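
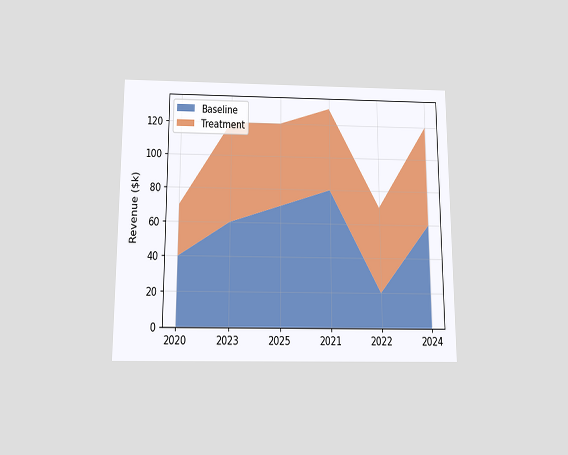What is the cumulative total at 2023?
$120k

The chart is viewed slightly from below. The stacked total at 2023 reaches $120k.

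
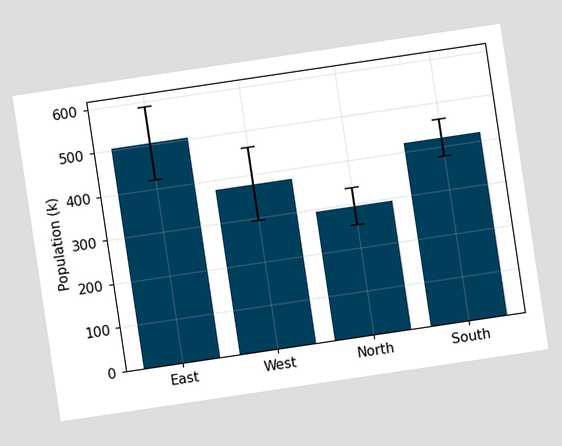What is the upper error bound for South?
The chart is tilted about 8° counter-clockwise. The South bar's upper whisker reaches 462k.

462k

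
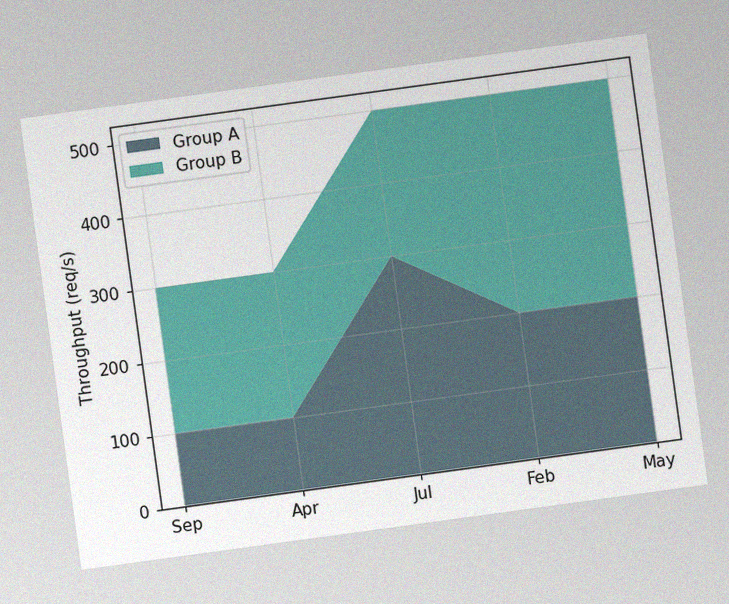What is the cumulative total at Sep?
The chart is tilted about 8° counter-clockwise, with some photo noise. The stacked total at Sep reaches 300req/s.

300req/s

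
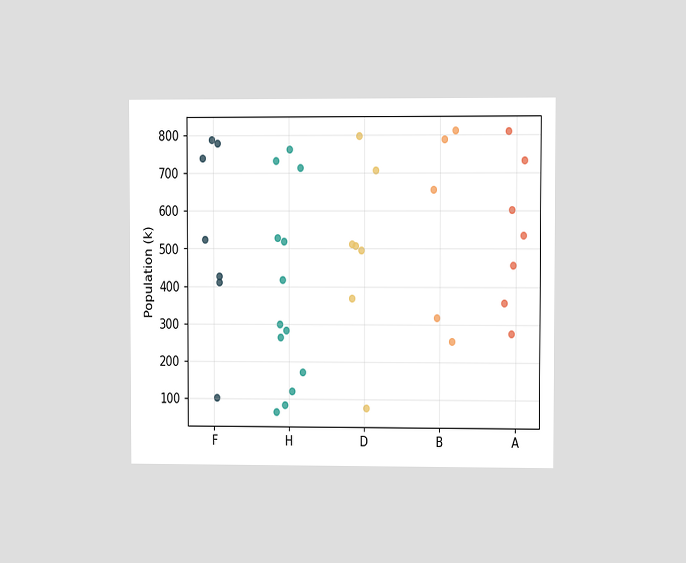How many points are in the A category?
The chart is viewed at a slight angle. Counting the markers in the A column gives 7.

7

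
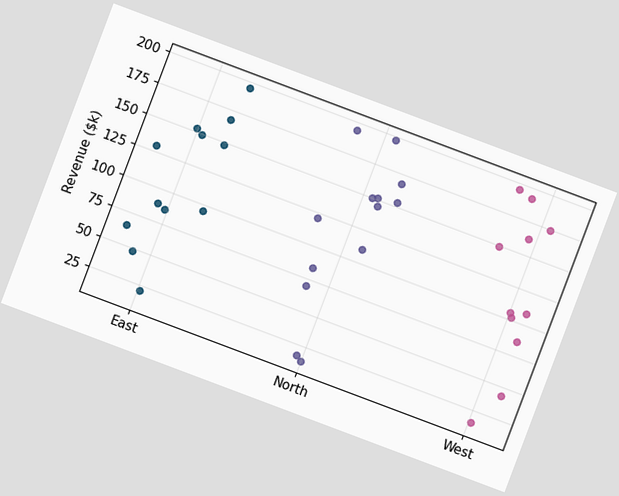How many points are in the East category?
The chart is tilted about 21° clockwise. Counting the markers in the East column gives 12.

12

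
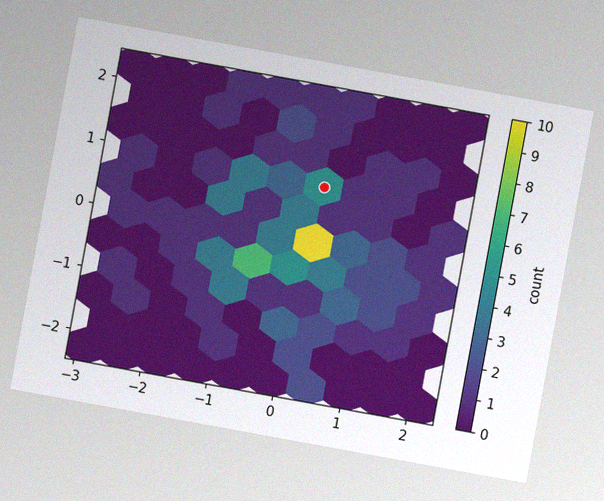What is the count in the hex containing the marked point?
5

The chart is tilted about 10° clockwise, with some photo noise. The marked hex reads 5 on the colorbar.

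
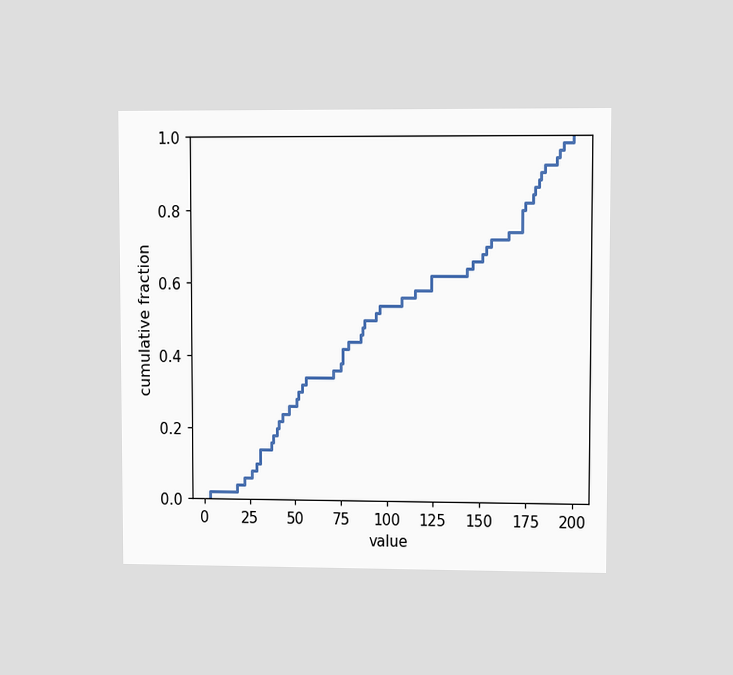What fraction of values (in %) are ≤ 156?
The chart is viewed at a slight angle. At x=156 the ECDF step is at 72%.

72%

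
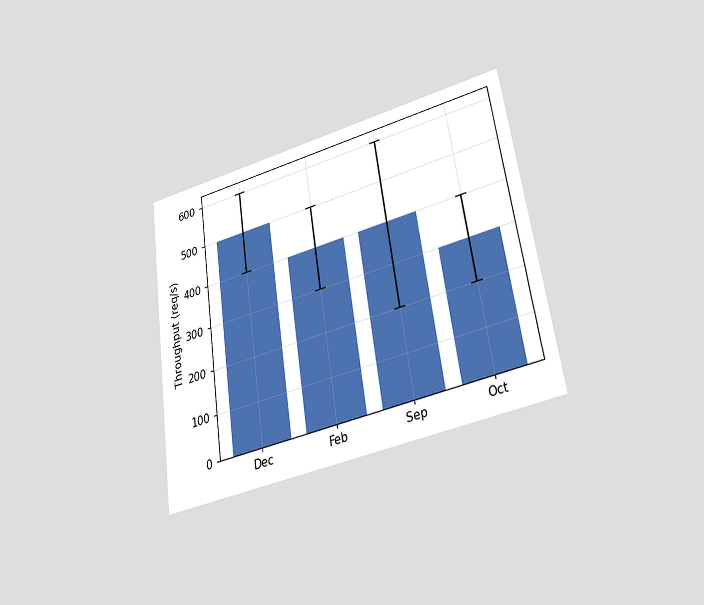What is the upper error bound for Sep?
The chart is tilted about 8° counter-clockwise and viewed slightly from below. The Sep bar's upper whisker reaches 600req/s.

600req/s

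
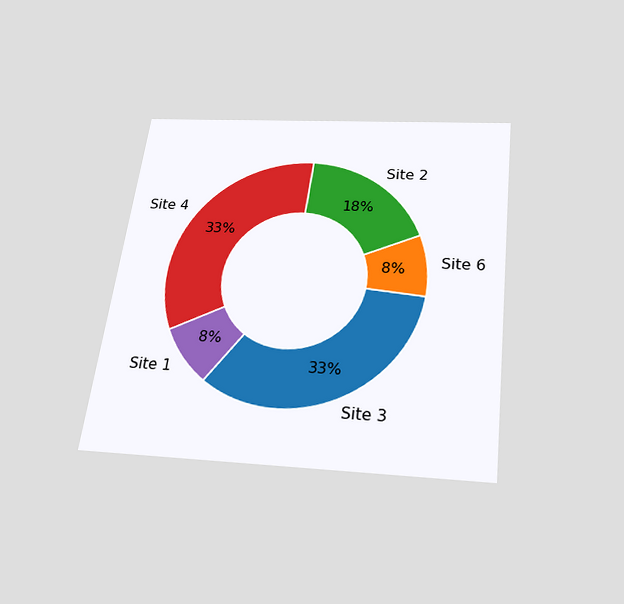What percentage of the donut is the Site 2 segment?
The chart is tilted about 7° clockwise and viewed slightly from below. The Site 2 segment takes up 18% of the ring.

18%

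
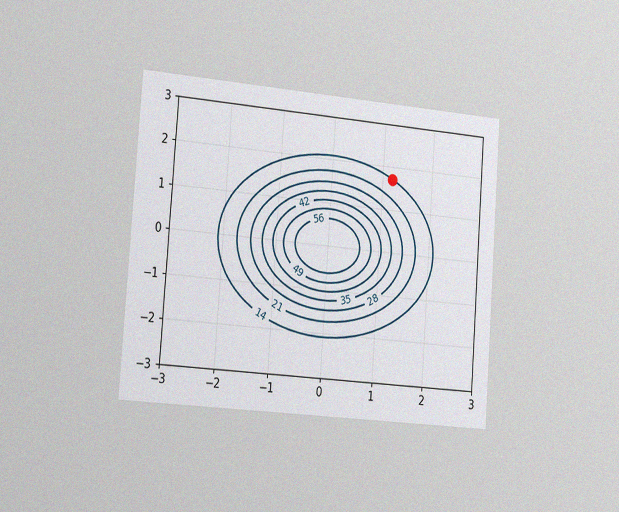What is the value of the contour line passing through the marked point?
The chart is tilted about 4° clockwise and viewed slightly from the left, with some photo noise. The marked point sits on the contour labelled 14.

14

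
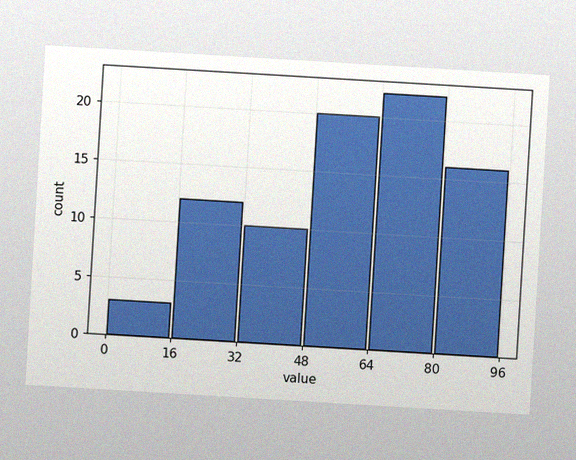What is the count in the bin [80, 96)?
The chart is tilted about 3° clockwise, with some photo noise. The [80, 96) bin has height 16.

16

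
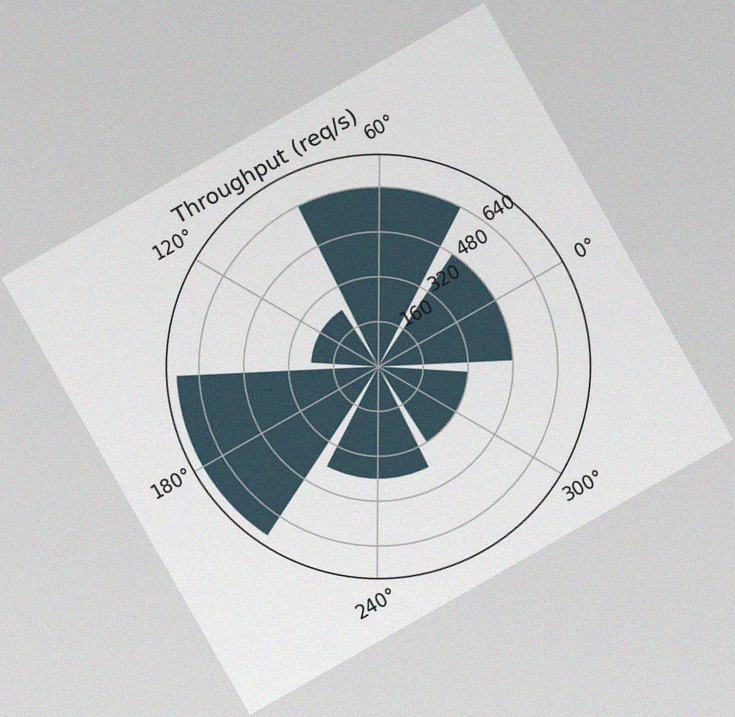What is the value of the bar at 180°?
720req/s

The chart is tilted about 30° counter-clockwise, with some photo noise. The bar at 180° reaches 720req/s on the radial axis.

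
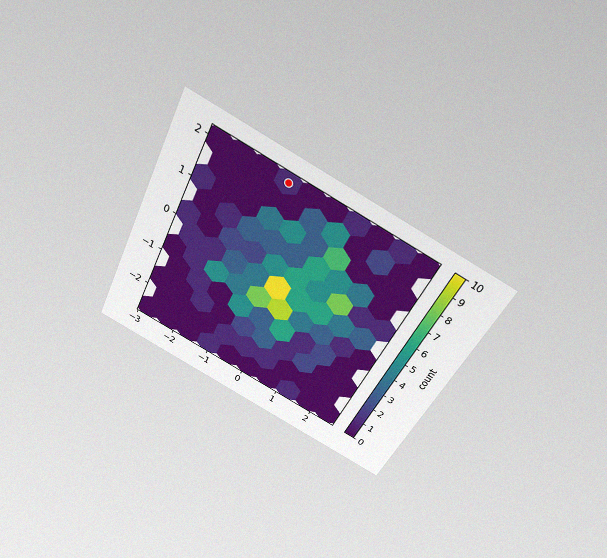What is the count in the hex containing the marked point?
1

The chart is tilted about 26° clockwise and viewed slightly from above, with some photo noise. The marked hex reads 1 on the colorbar.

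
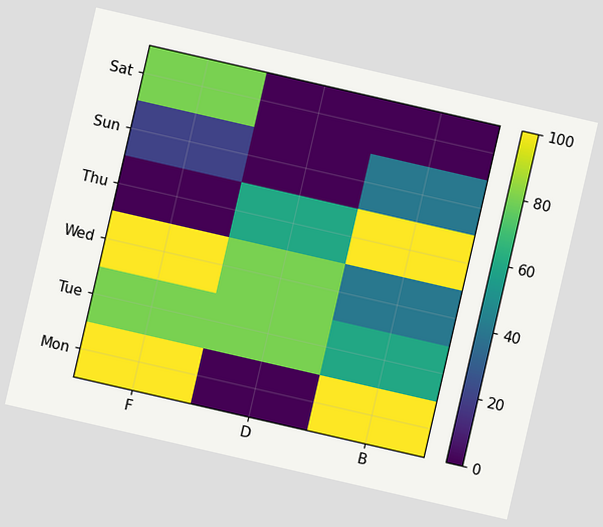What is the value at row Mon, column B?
100

The chart is tilted about 13° clockwise. Matching cell (Mon, B) against the colorbar gives 100.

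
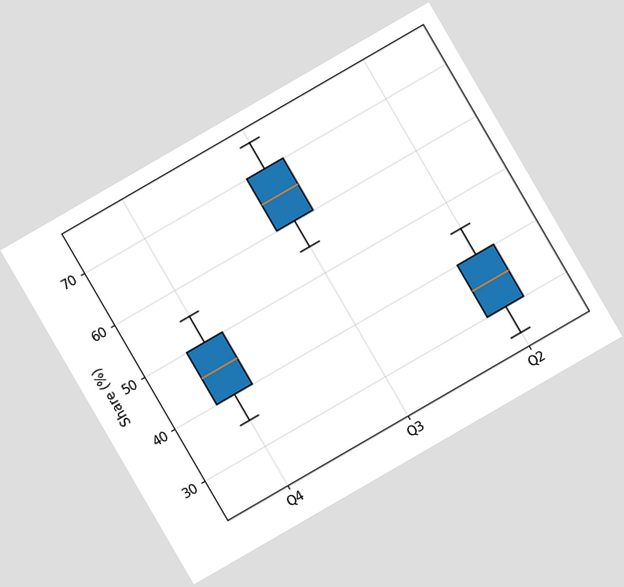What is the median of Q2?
35%

The chart is tilted about 30° counter-clockwise. The median line in the Q2 box sits at 35%.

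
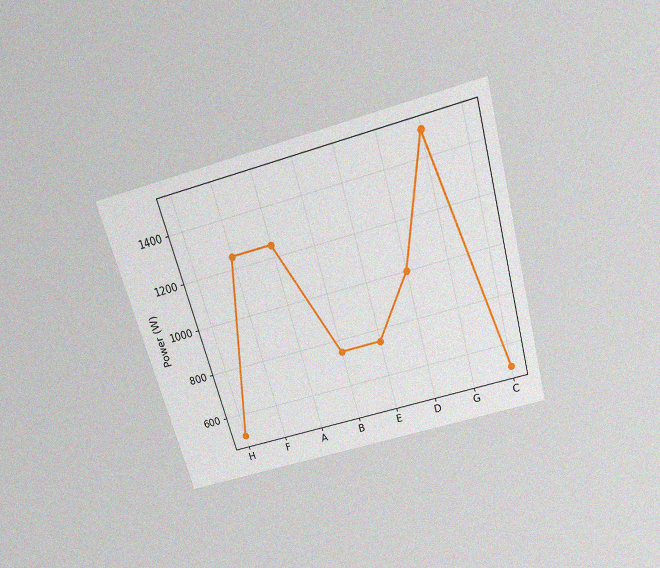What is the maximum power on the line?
The chart is tilted about 16° counter-clockwise and viewed slightly from above, with some photo noise. The highest point is at G, and reading across to the y-axis gives 1500W.

1500W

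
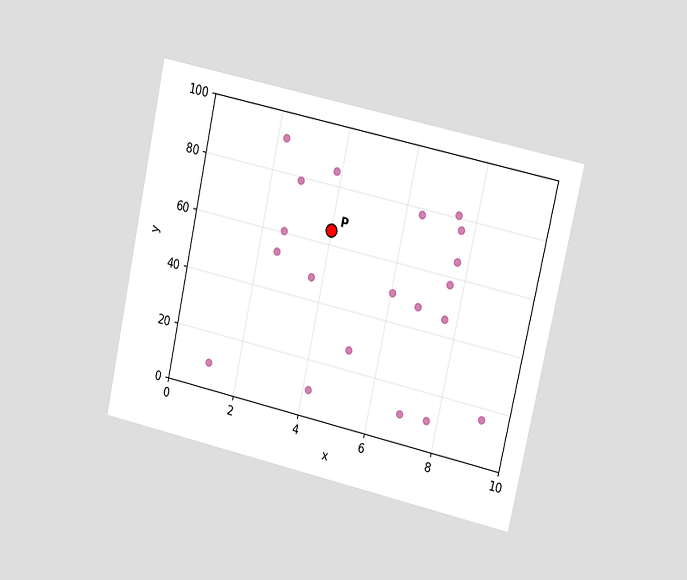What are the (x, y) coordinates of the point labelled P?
(4, 65)

The chart is tilted about 12° clockwise and viewed at a slight angle. Following the gridlines from P to each axis, P sits at (4, 65).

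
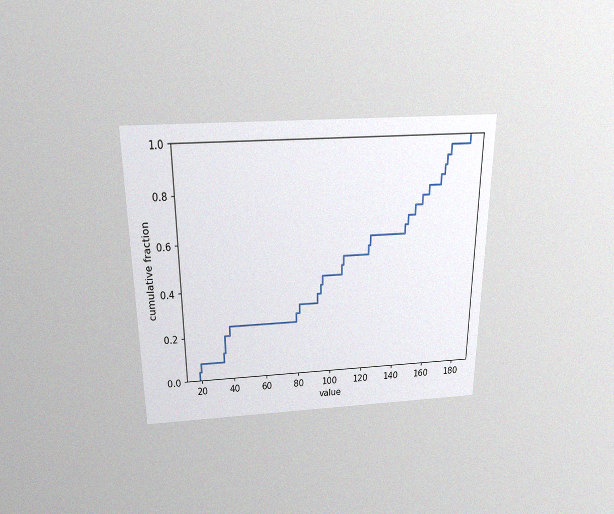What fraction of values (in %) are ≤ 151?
The chart is viewed slightly from above, with some photo noise. At x=151 the ECDF step is at 72%.

72%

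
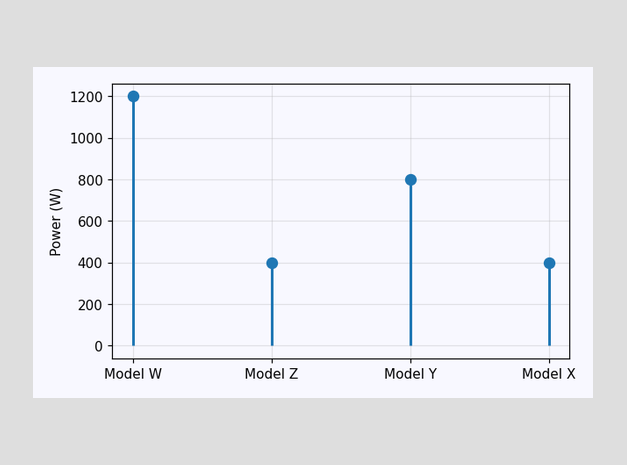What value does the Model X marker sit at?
400W

The Model X marker sits at 400W.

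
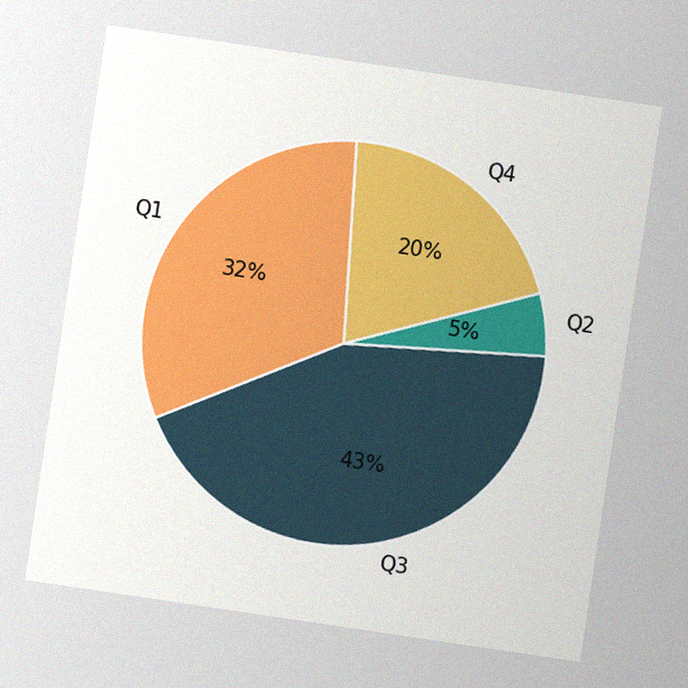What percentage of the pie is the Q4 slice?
The chart is tilted about 8° clockwise, with some photo noise. The Q4 slice takes up 20% of the pie.

20%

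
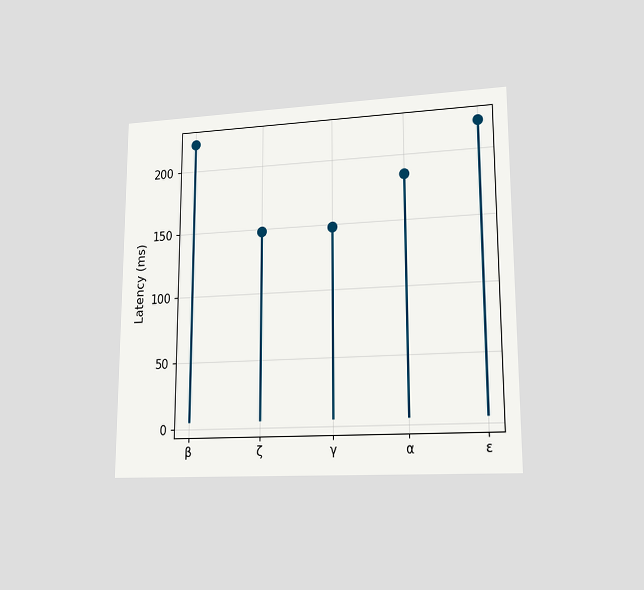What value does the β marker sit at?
222ms

The chart is viewed at a slight angle. The β marker sits at 222ms.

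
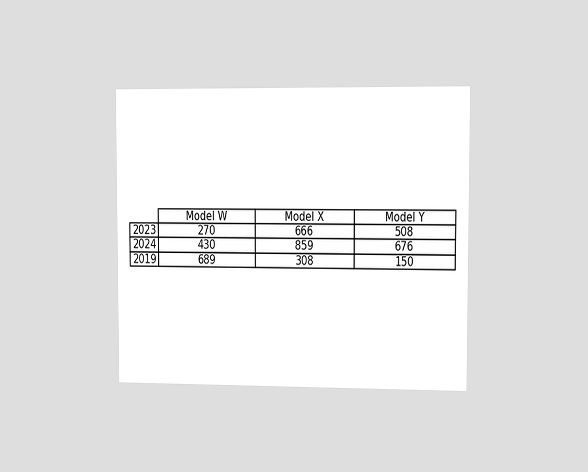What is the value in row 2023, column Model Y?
508

The chart is viewed slightly from the right. The (2023, Model Y) cell reads 508.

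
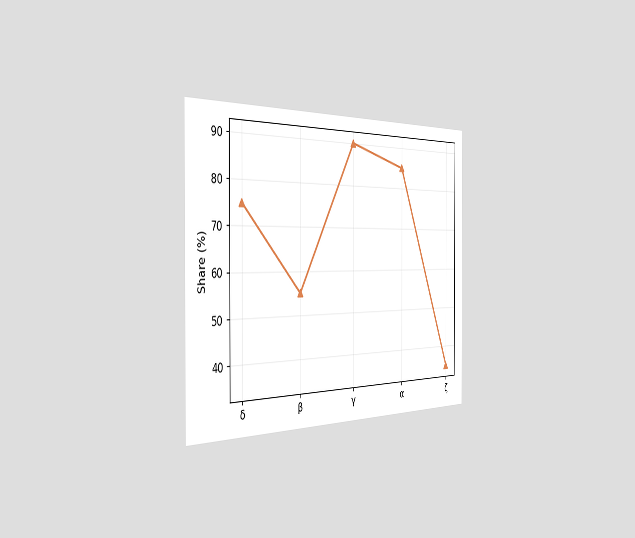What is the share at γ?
The chart is viewed slightly from the left. At γ, the line is at 90%.

90%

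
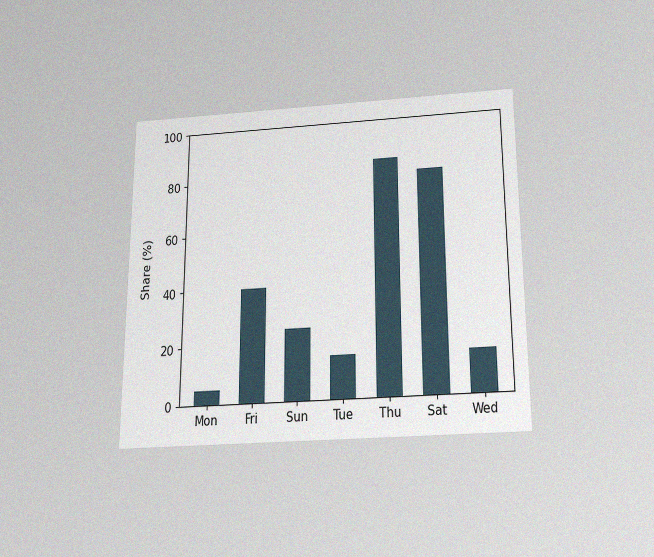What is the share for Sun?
The chart is viewed slightly from below, with some photo noise. Reading along the chart's y-axis, the Sun bar reaches 25%.

25%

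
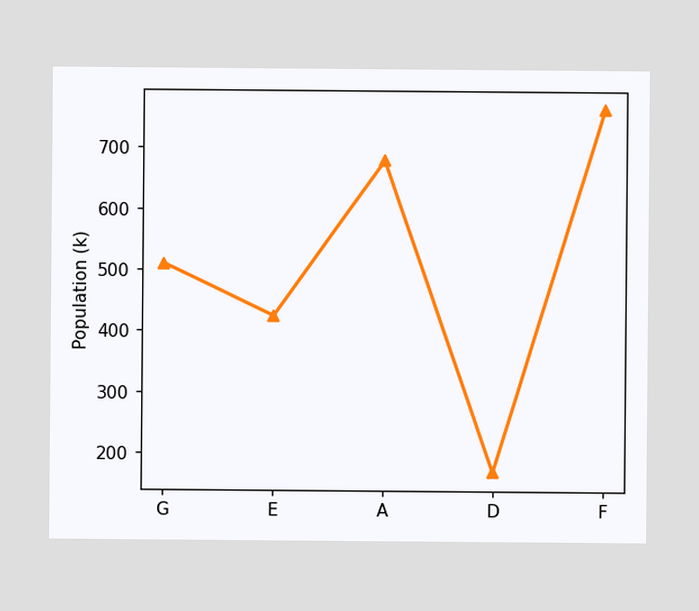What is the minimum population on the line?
170k

The lowest point is at D, and reading across to the y-axis gives 170k.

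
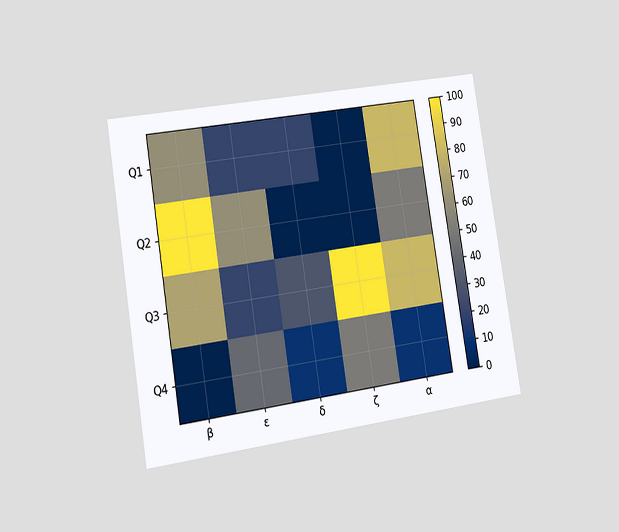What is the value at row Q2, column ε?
60

The chart is tilted about 9° counter-clockwise and viewed slightly from the left. Matching cell (Q2, ε) against the colorbar gives 60.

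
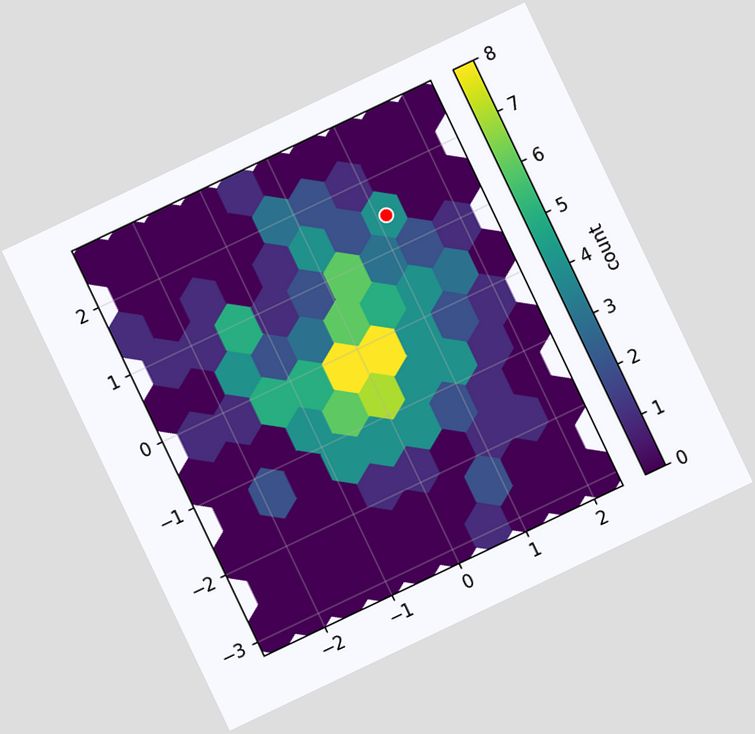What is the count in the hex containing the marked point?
4

The chart is tilted about 25° counter-clockwise. The marked hex reads 4 on the colorbar.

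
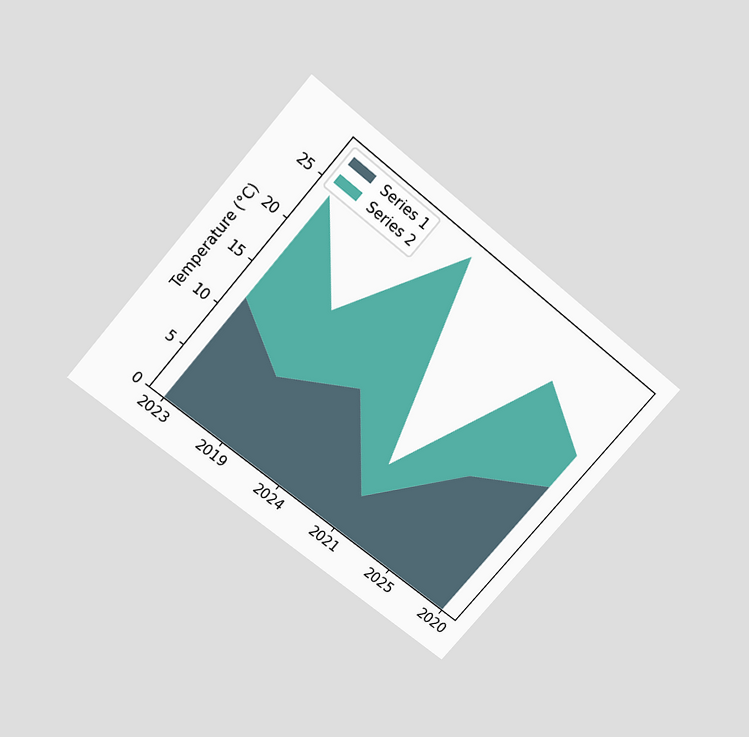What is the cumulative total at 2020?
The chart is tilted about 40° clockwise and viewed slightly from above. The stacked total at 2020 reaches 20°C.

20°C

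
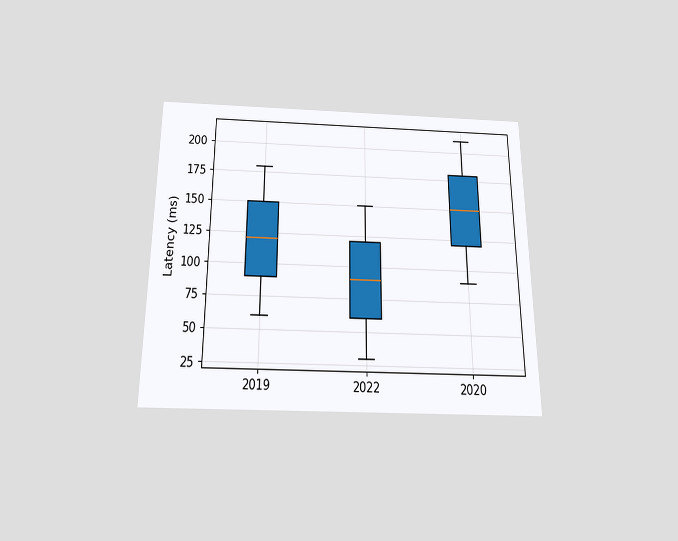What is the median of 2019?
120ms

The chart is viewed slightly from below. The median line in the 2019 box sits at 120ms.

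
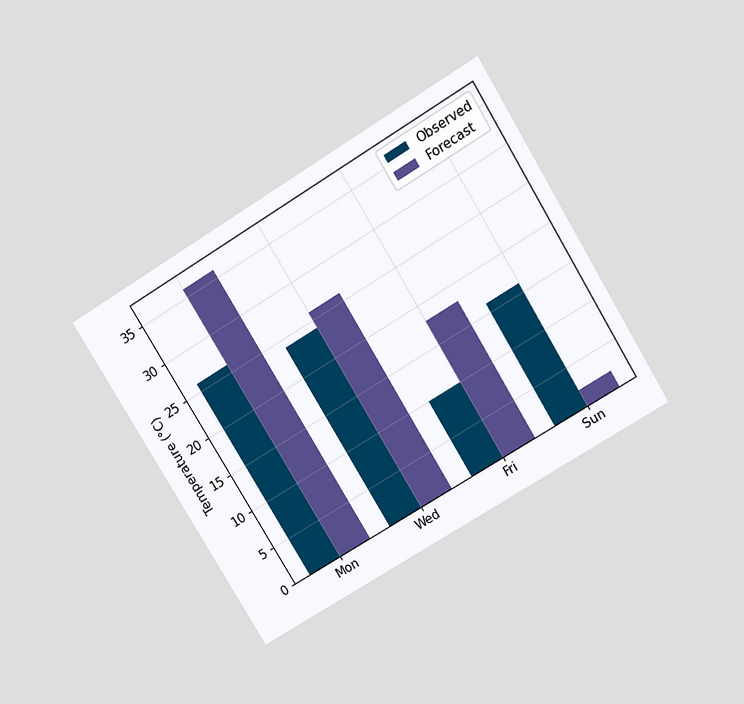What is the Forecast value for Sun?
2°C

The chart is tilted about 31° counter-clockwise and viewed slightly from above. The Forecast bar at Sun reaches 2°C on the y-axis.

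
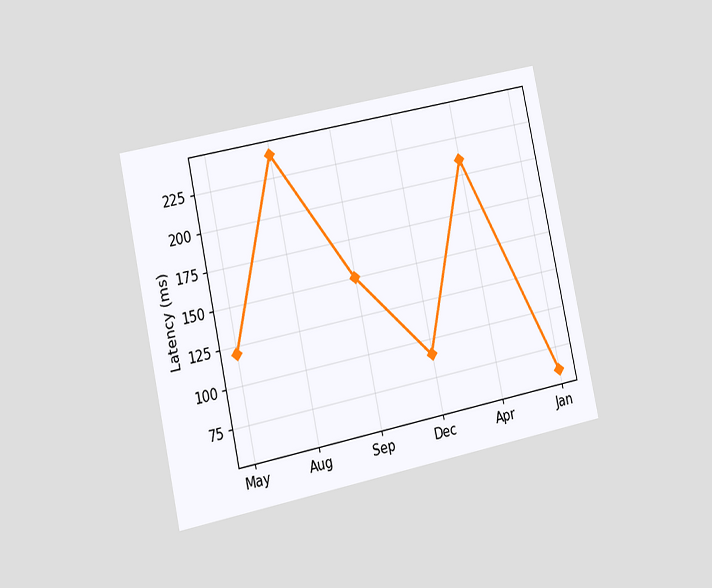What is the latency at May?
The chart is tilted about 12° counter-clockwise and viewed slightly from the left. At May, the line is at 120ms.

120ms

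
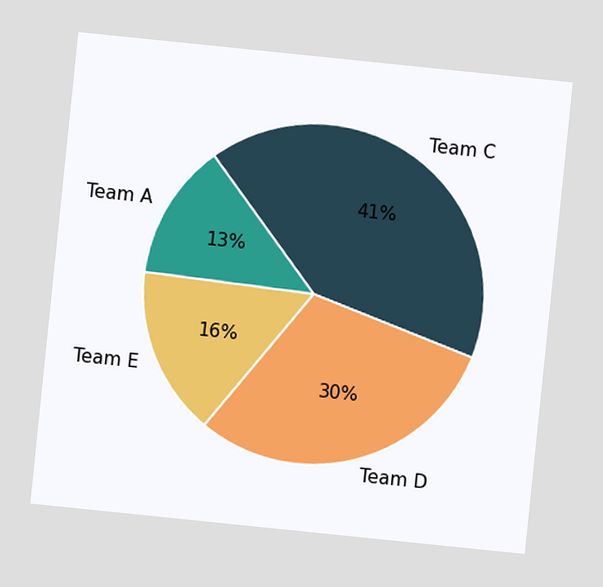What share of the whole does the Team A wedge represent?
13%

The chart is tilted about 6° clockwise. The Team A slice takes up 13% of the pie.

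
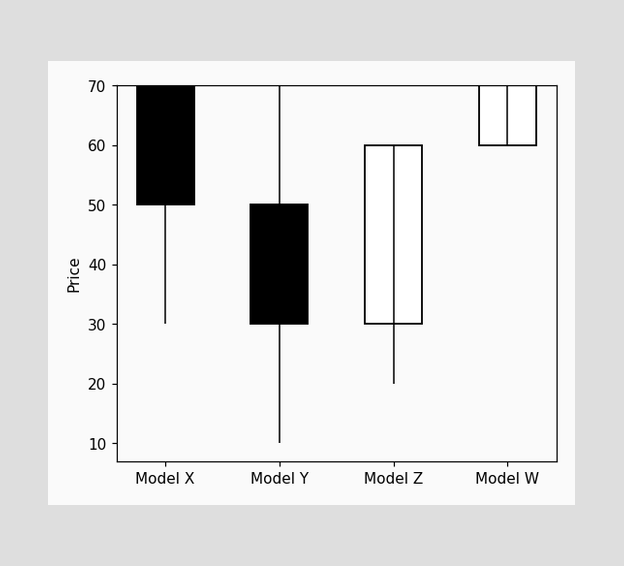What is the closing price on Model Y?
30

The Model Y candle closes at 30.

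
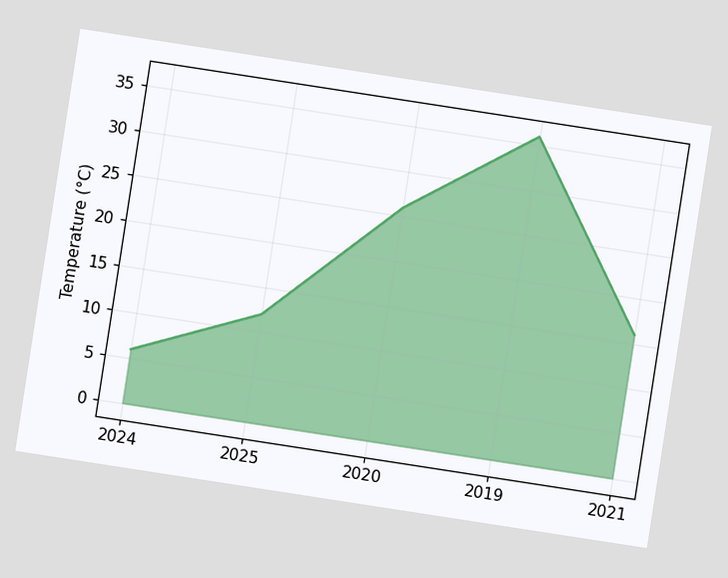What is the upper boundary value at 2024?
6°C

The chart is tilted about 9° clockwise. At 2024 the upper boundary is at 6°C.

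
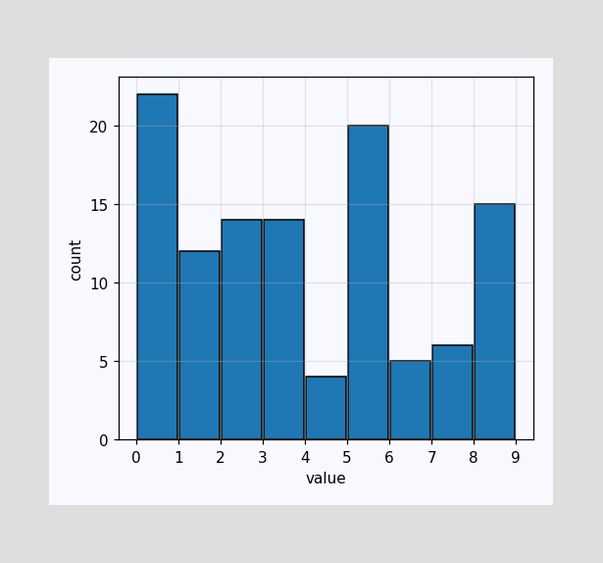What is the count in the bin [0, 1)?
The [0, 1) bin has height 22.

22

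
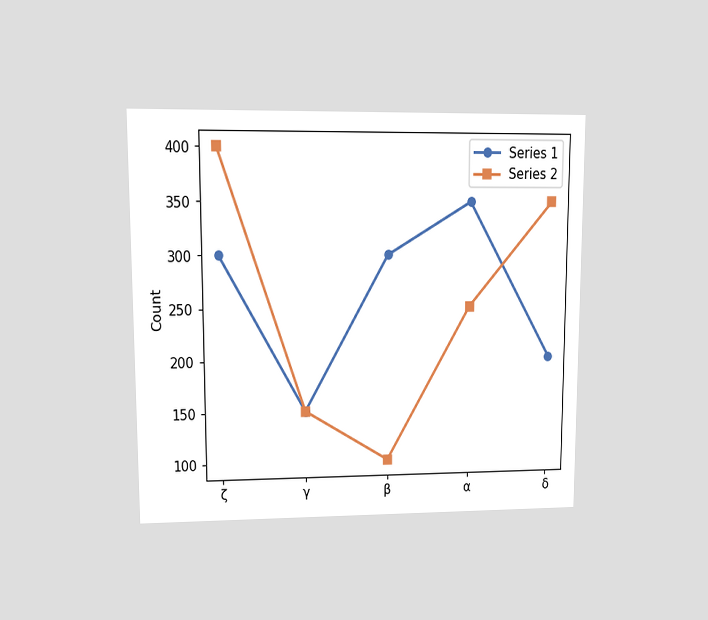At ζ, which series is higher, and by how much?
The chart is viewed at a slight angle. At ζ, Series 2 sits above the other line by 100.

Series 2, by 100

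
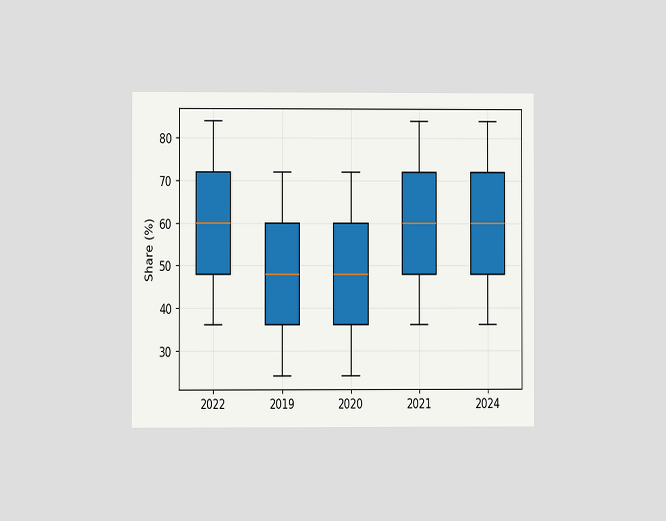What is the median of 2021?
The chart is viewed at a slight angle. The median line in the 2021 box sits at 60%.

60%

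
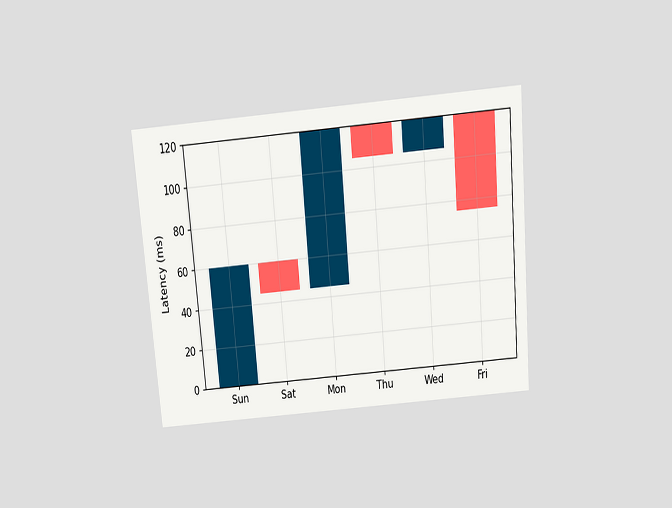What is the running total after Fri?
The chart is tilted about 5° counter-clockwise and viewed slightly from above. After Fri the running total reaches 75ms.

75ms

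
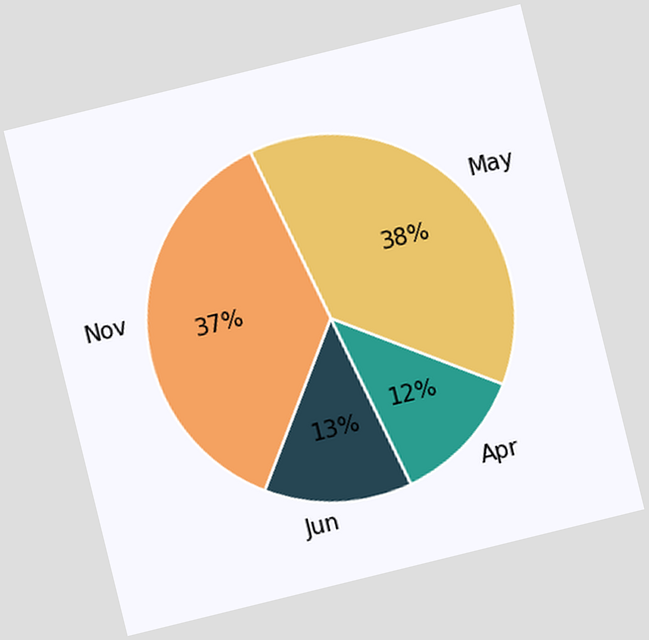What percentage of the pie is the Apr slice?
The chart is tilted about 14° counter-clockwise. The Apr slice takes up 12% of the pie.

12%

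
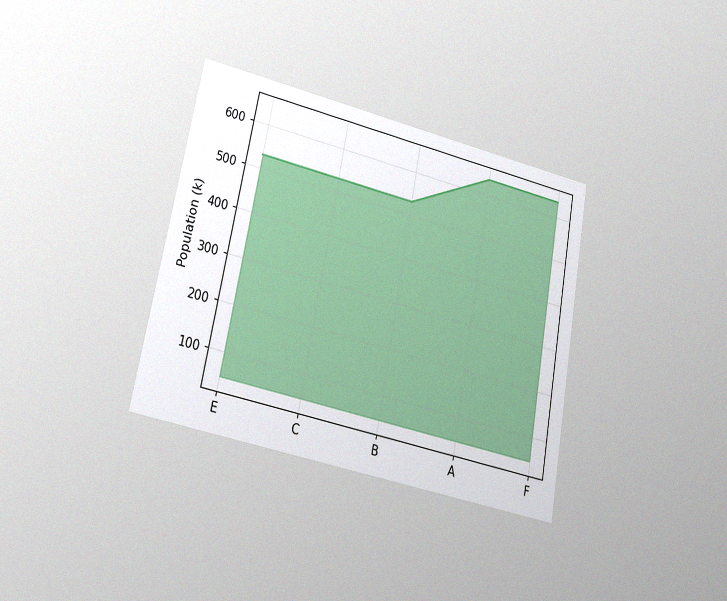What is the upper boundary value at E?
530k

The chart is tilted about 11° clockwise and viewed at a slight angle, with some photo noise. At E the upper boundary is at 530k.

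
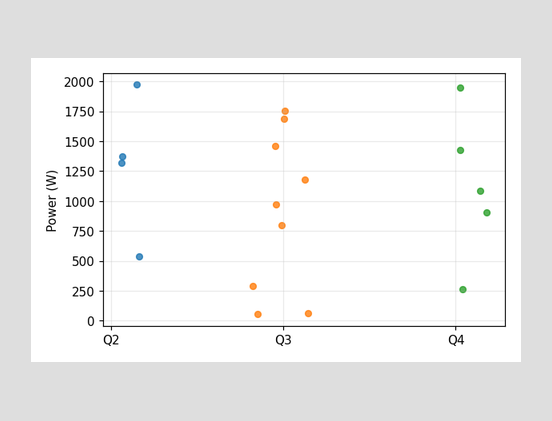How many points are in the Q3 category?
Counting the markers in the Q3 column gives 9.

9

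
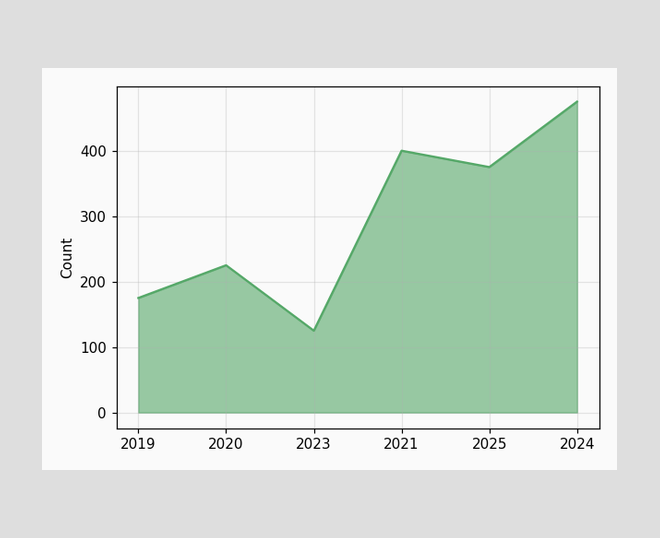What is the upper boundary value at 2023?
125

At 2023 the upper boundary is at 125.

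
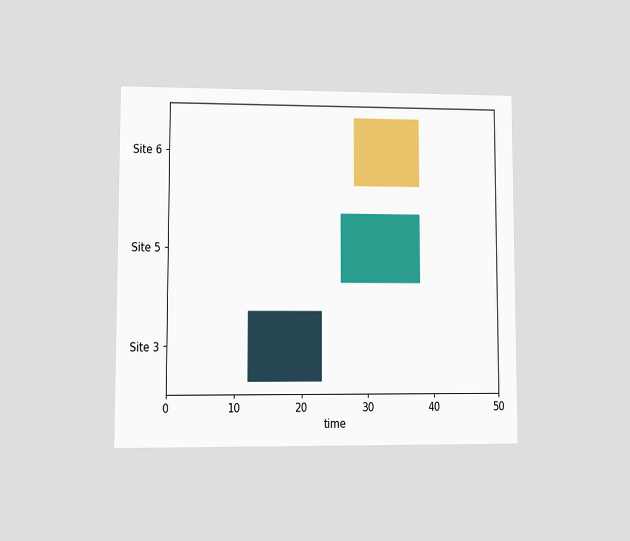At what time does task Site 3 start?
The chart is viewed at a slight angle. The Site 3 bar begins at t=12.

12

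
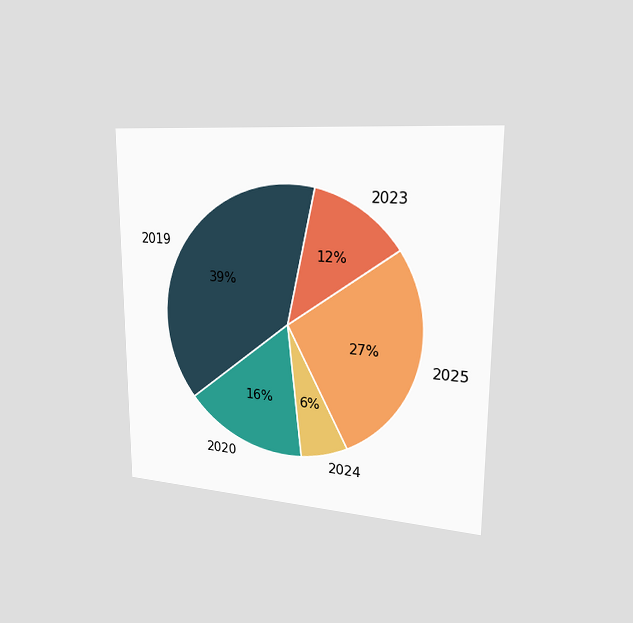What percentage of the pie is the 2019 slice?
The chart is viewed slightly from the right. The 2019 slice takes up 39% of the pie.

39%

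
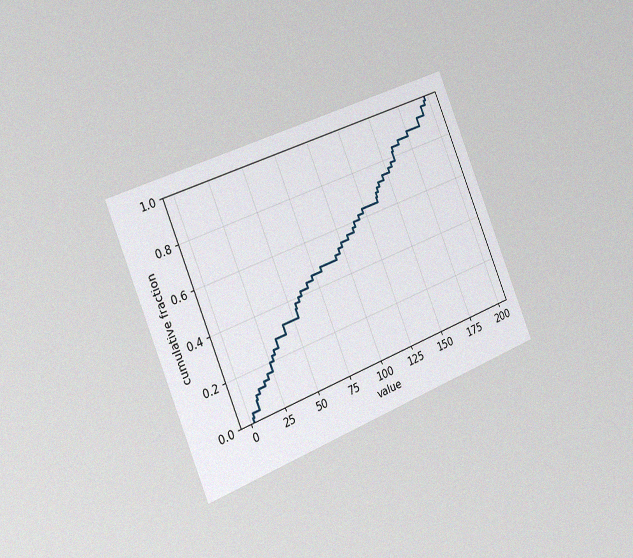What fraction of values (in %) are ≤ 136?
66%

The chart is tilted about 22° counter-clockwise and viewed slightly from the left, with some photo noise. At x=136 the ECDF step is at 66%.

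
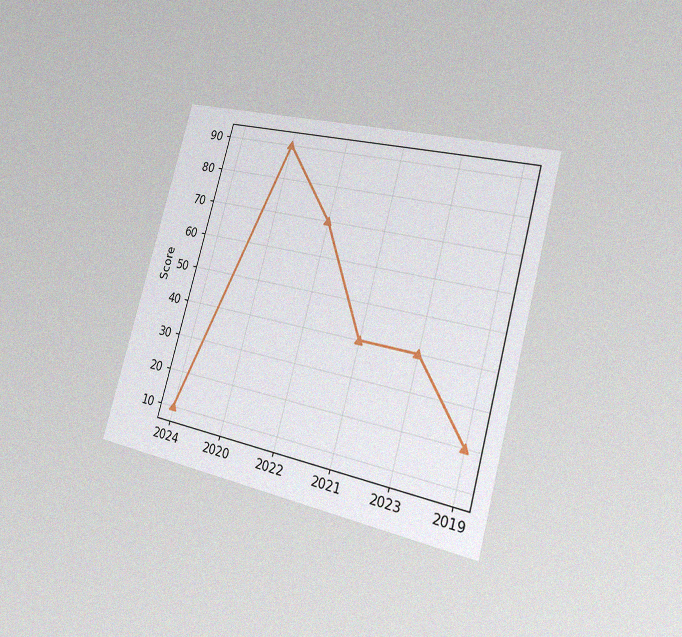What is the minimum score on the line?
The chart is tilted about 15° clockwise and viewed slightly from the right, with some photo noise. The lowest point is at 2024, and reading across to the y-axis gives 10.

10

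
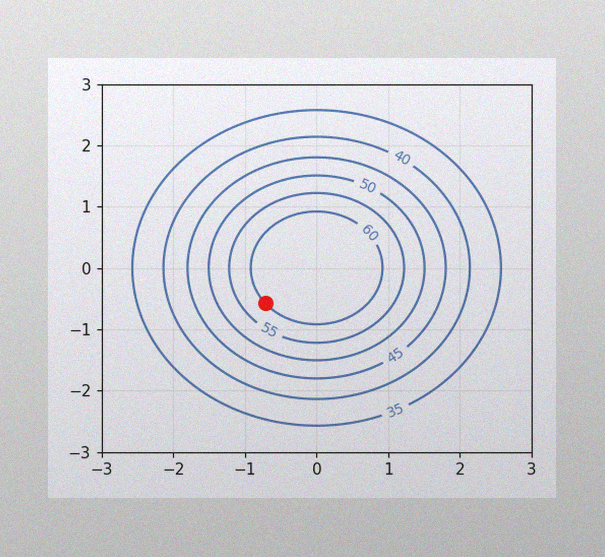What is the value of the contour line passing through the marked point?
The image has some photo noise and uneven lighting. The marked point sits on the contour labelled 60.

60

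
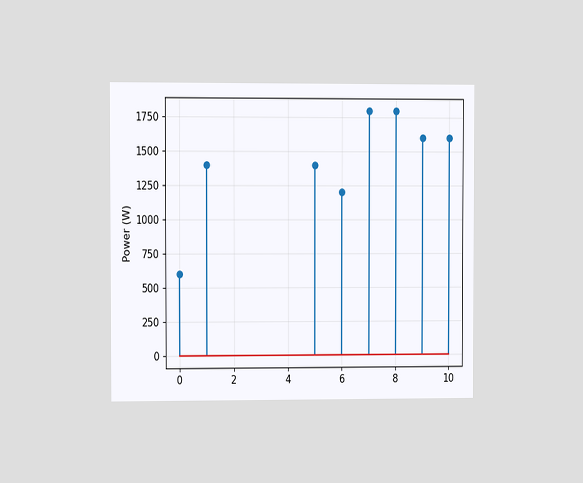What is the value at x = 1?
The chart is viewed at a slight angle. The stem at x=1 reaches 1400W.

1400W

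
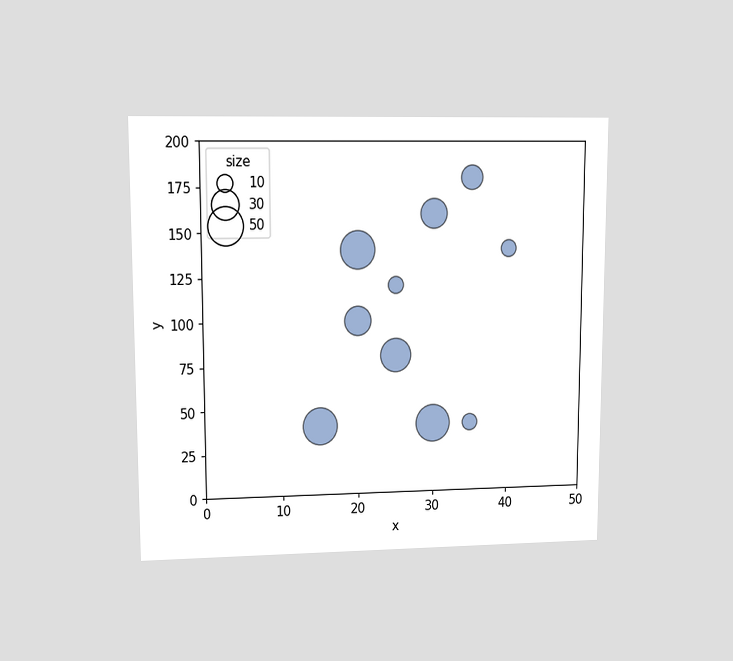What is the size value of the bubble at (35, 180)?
The chart is viewed at a slight angle. Matching the bubble at (35, 180) against the size legend gives 20.

20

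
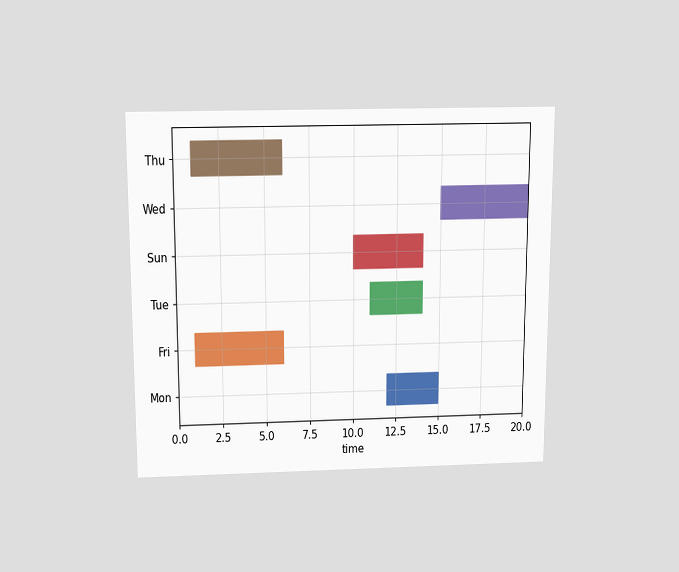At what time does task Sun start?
10

The chart is viewed slightly from above. The Sun bar begins at t=10.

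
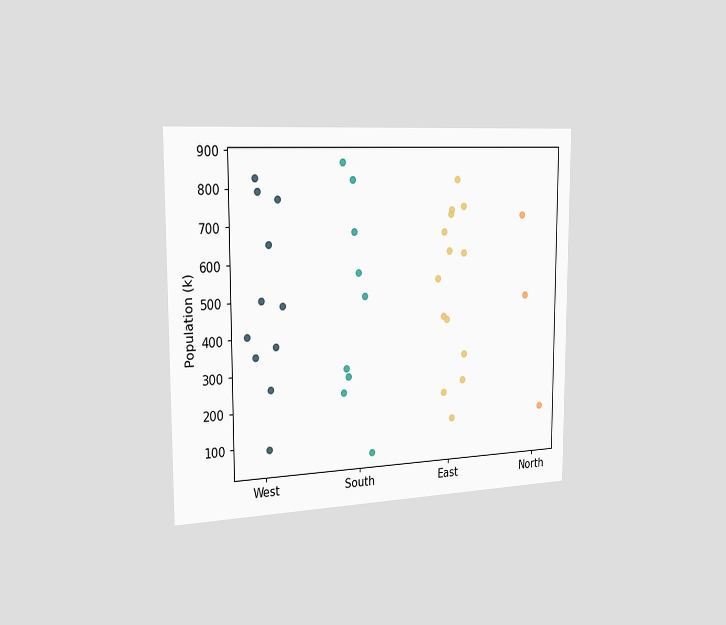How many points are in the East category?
14

The chart is viewed slightly from the left. Counting the markers in the East column gives 14.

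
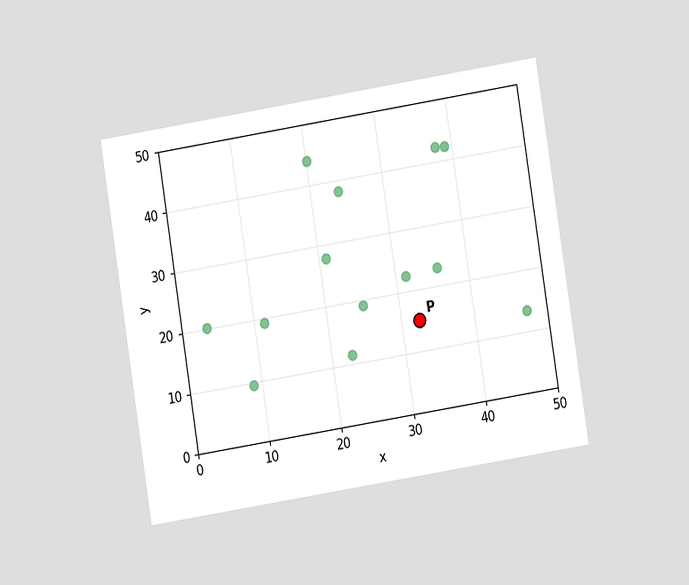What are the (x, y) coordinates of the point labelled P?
(32.5, 15)

The chart is tilted about 9° counter-clockwise and viewed at a slight angle. Following the gridlines from P to each axis, P sits at (32.5, 15).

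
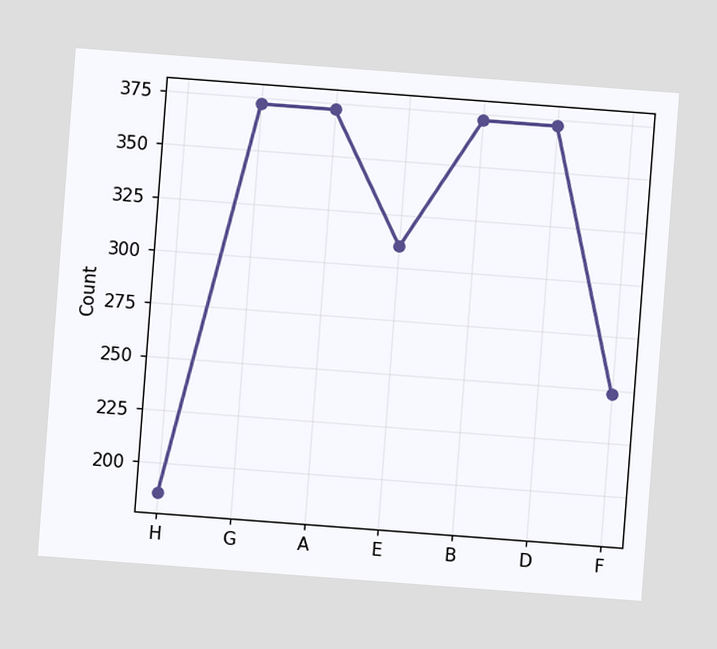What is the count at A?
The chart is tilted about 4° clockwise. At A, the line is at 372.

372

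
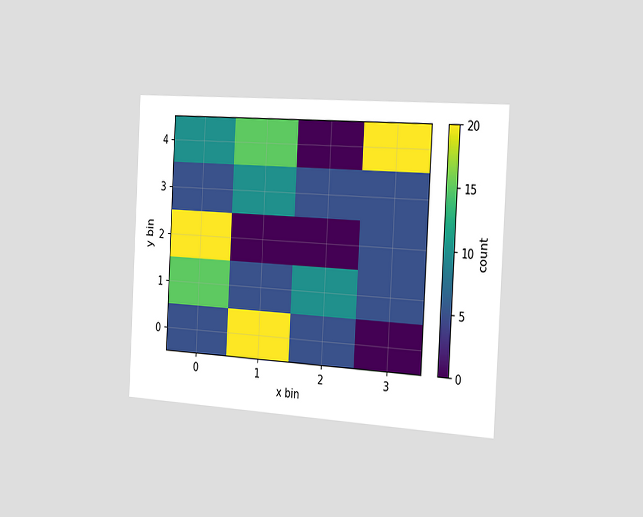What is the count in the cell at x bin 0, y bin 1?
The chart is tilted about 3° clockwise and viewed slightly from the right. Matching the cell (0, 1) against the colorbar gives 15.

15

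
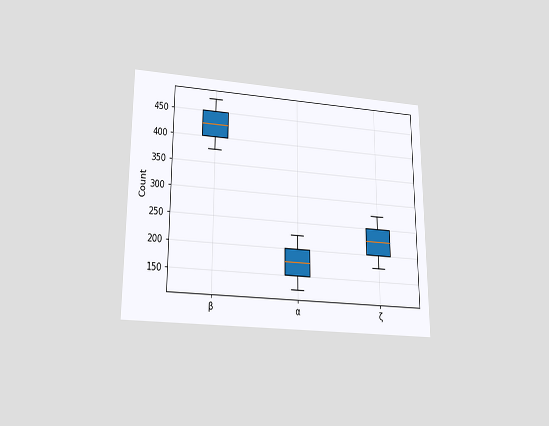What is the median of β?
The chart is viewed slightly from below. The median line in the β box sits at 425.

425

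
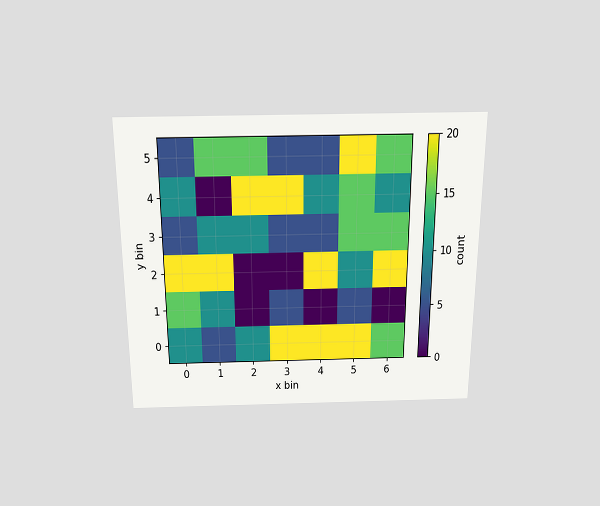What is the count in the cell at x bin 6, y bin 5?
15

The chart is viewed slightly from above. Matching the cell (6, 5) against the colorbar gives 15.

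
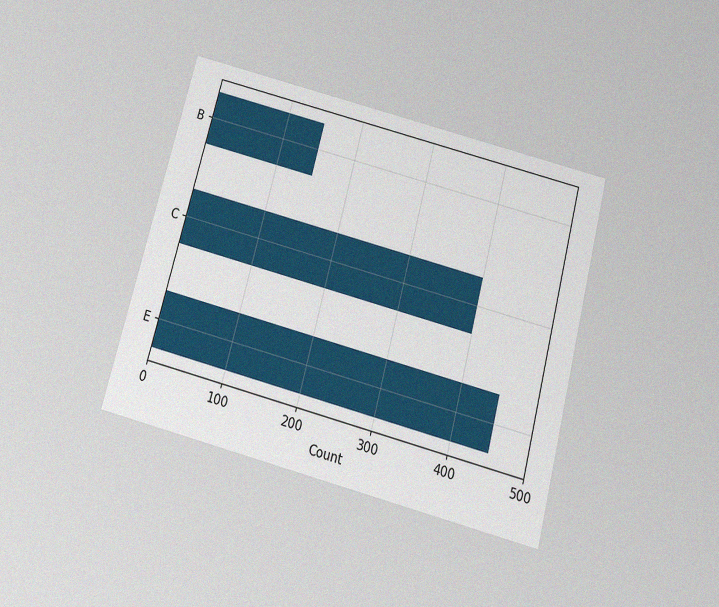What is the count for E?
The chart is tilted about 15° clockwise and viewed slightly from below, with some photo noise. Reading along the chart's x-axis, the E bar reaches 450.

450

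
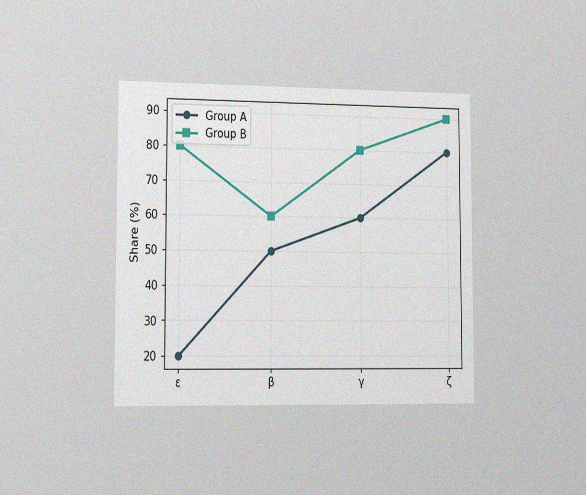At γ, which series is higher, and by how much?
The chart is viewed slightly from the left, with some photo noise. At γ, Group B sits above the other line by 20%.

Group B, by 20%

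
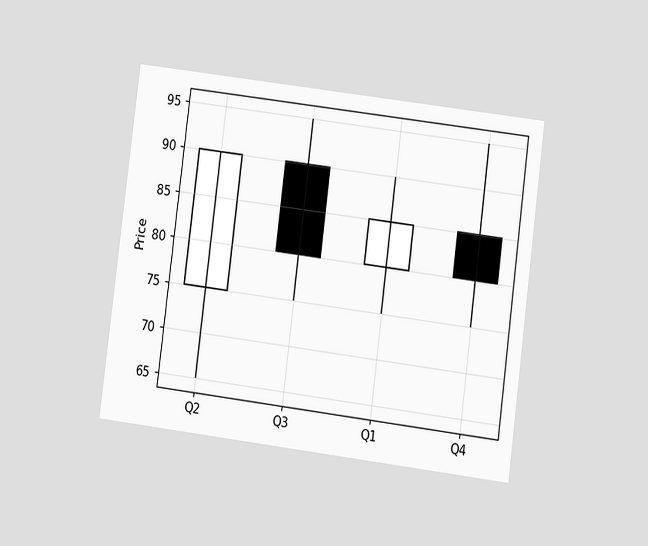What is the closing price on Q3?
80

The chart is tilted about 7° clockwise and viewed at a slight angle. The Q3 candle closes at 80.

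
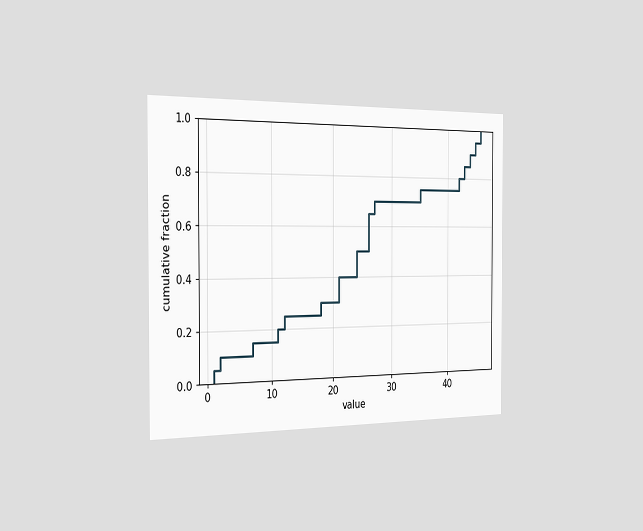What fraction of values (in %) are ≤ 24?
The chart is viewed slightly from the left. At x=24 the ECDF step is at 50%.

50%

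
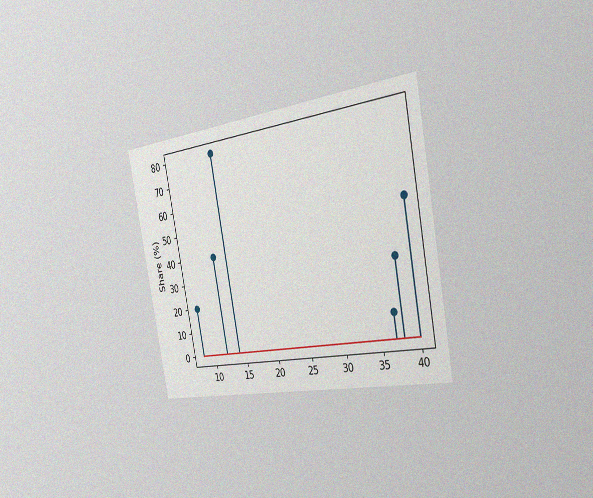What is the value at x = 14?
80%

The chart is tilted about 11° counter-clockwise and viewed slightly from the right, with some photo noise. The stem at x=14 reaches 80%.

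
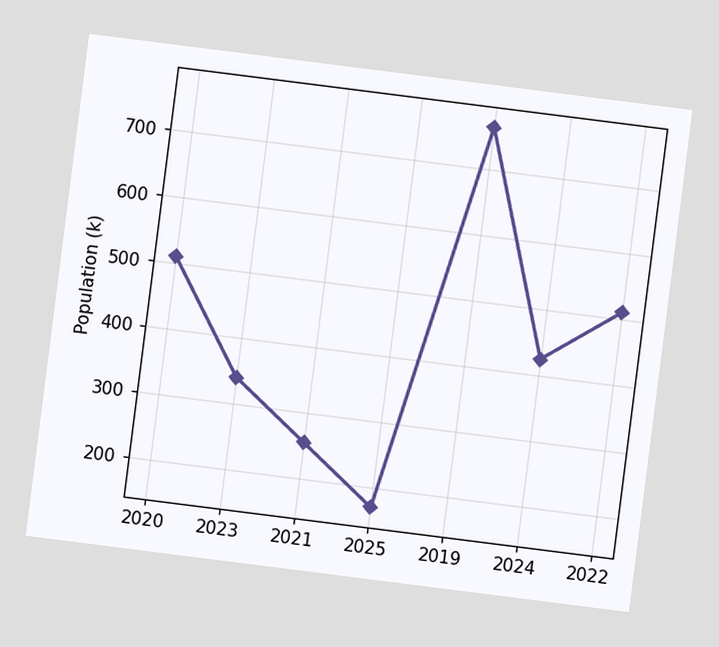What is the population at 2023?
340k

The chart is tilted about 7° clockwise. At 2023, the line is at 340k.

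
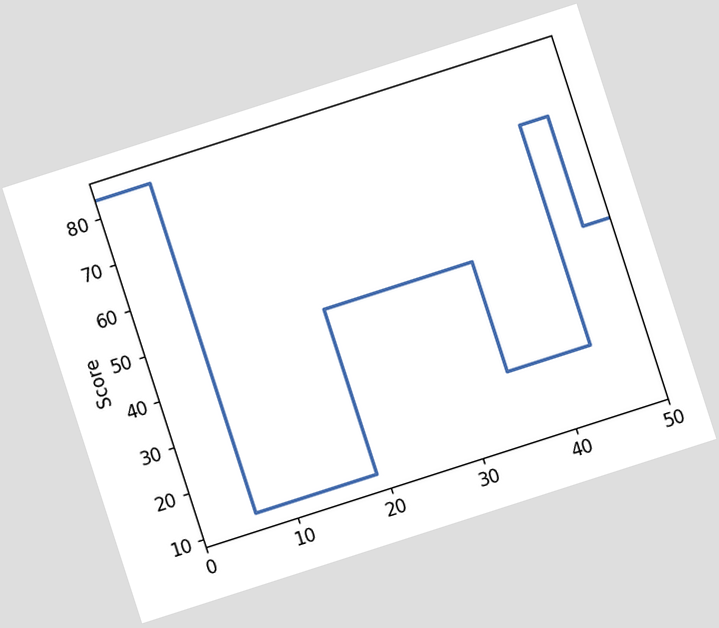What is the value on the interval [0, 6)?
84

The chart is tilted about 18° counter-clockwise. On [0, 6) the step sits at 84.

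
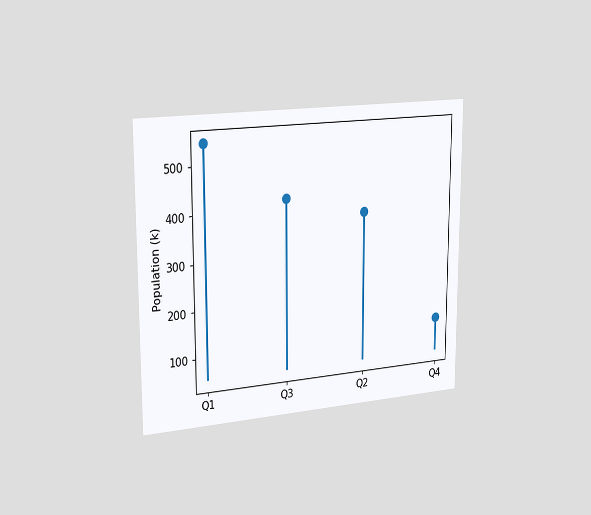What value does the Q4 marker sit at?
The chart is viewed slightly from the left. The Q4 marker sits at 126k.

126k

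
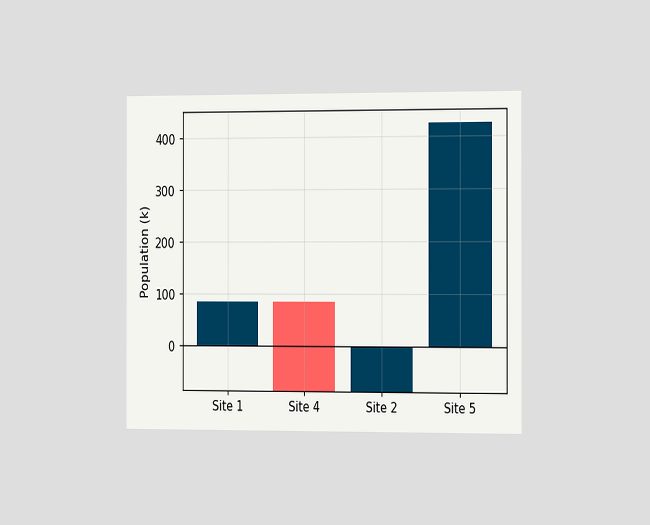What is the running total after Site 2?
0k

The chart is viewed slightly from the right. After Site 2 the running total reaches 0k.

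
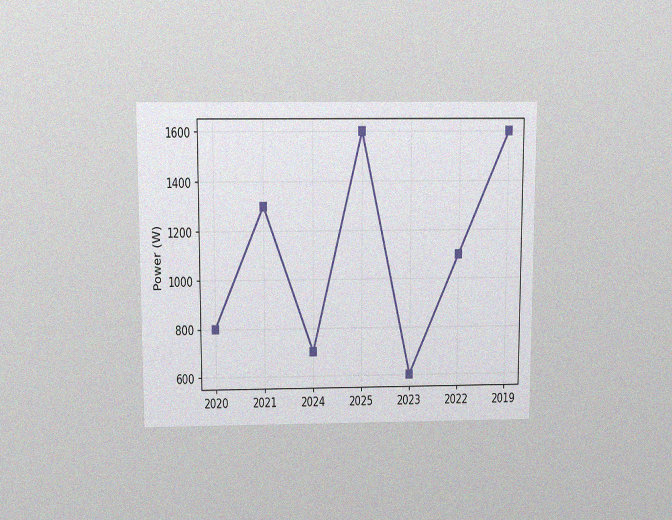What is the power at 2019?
The chart is viewed slightly from above, with some photo noise. At 2019, the line is at 1600W.

1600W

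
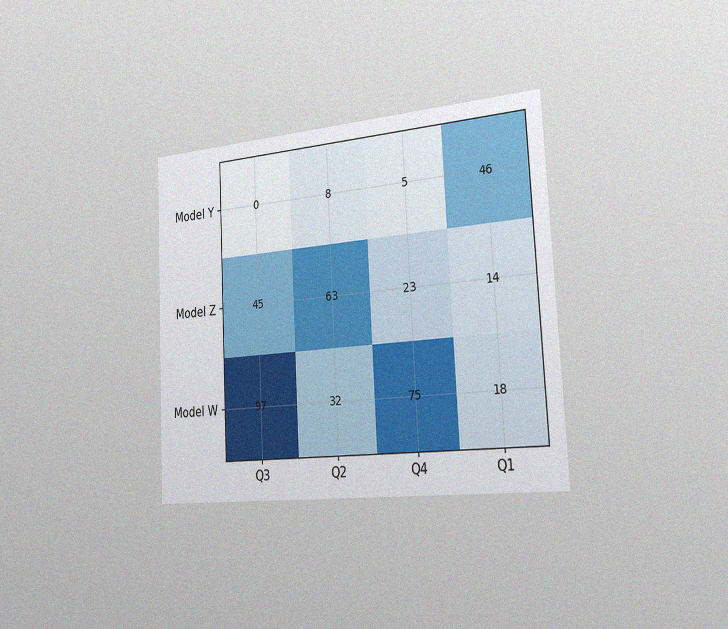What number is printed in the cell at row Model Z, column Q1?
The chart is tilted about 3° counter-clockwise and viewed slightly from the right, with some photo noise. The (Model Z, Q1) cell reads 14.

14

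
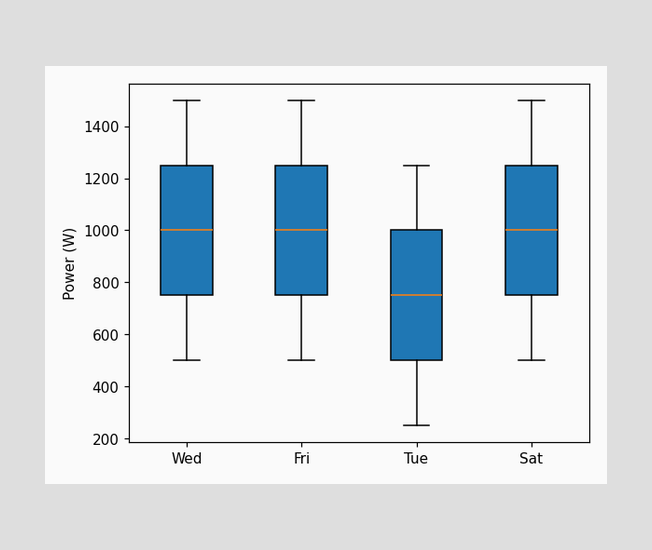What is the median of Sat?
1000W

The median line in the Sat box sits at 1000W.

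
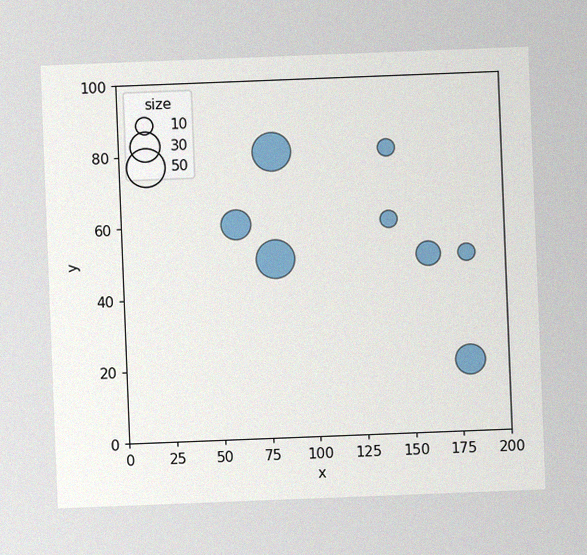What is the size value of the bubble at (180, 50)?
The chart is tilted about 2° counter-clockwise, with some photo noise. Matching the bubble at (180, 50) against the size legend gives 10.

10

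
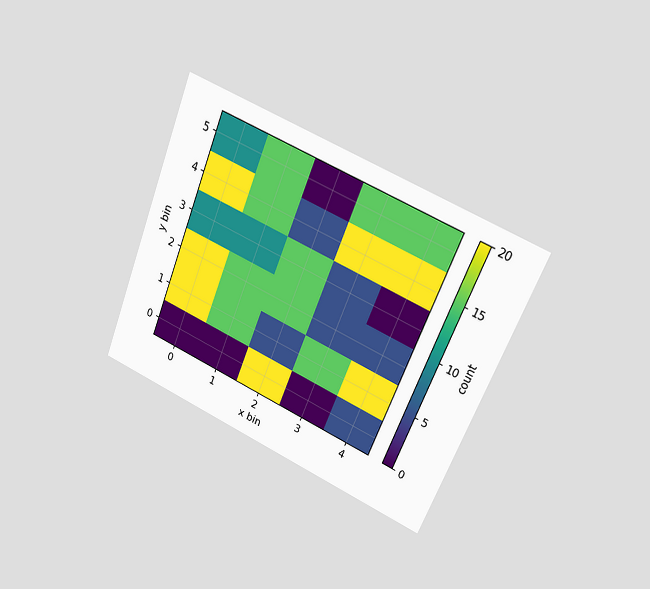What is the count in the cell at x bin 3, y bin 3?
5

The chart is tilted about 22° clockwise and viewed at a slight angle. Matching the cell (3, 3) against the colorbar gives 5.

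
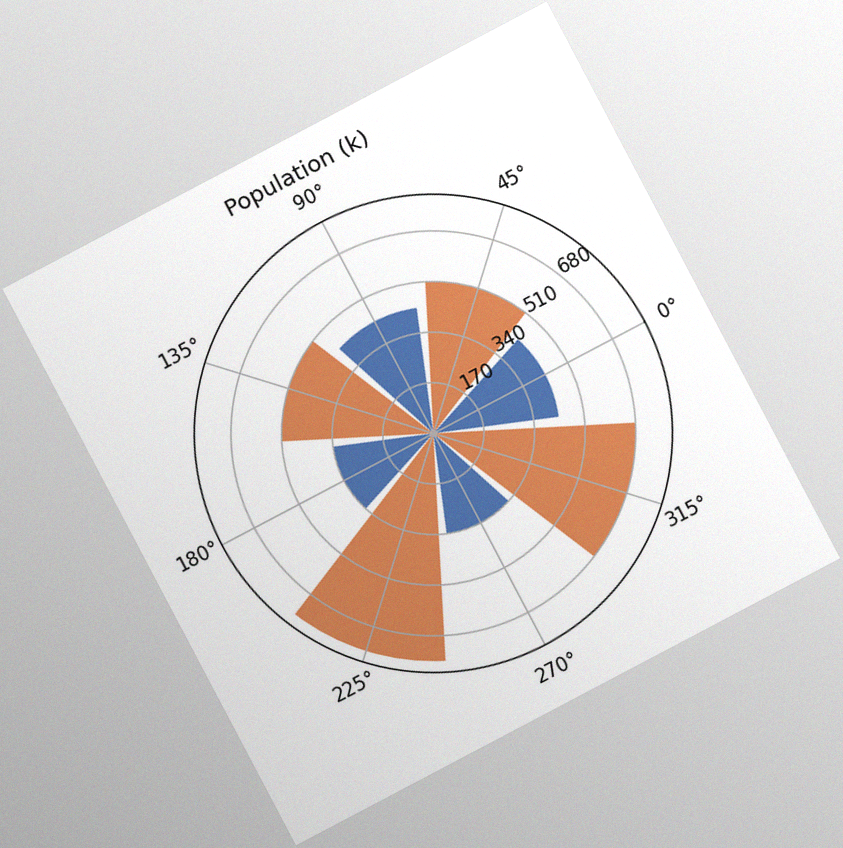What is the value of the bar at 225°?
The chart is tilted about 28° counter-clockwise, with some photo noise. The bar at 225° reaches 765k on the radial axis.

765k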